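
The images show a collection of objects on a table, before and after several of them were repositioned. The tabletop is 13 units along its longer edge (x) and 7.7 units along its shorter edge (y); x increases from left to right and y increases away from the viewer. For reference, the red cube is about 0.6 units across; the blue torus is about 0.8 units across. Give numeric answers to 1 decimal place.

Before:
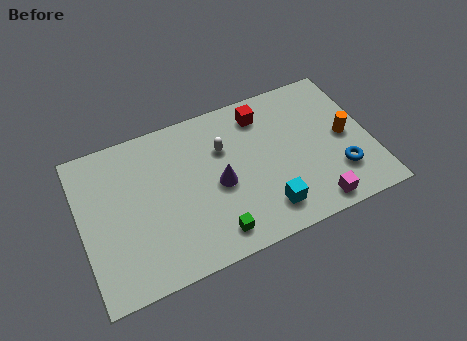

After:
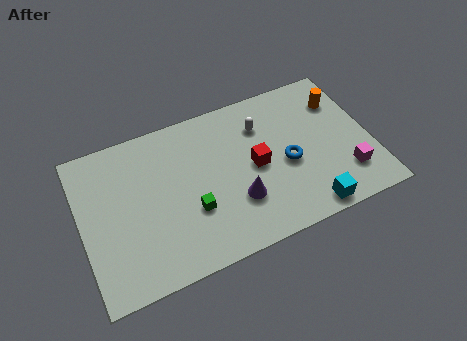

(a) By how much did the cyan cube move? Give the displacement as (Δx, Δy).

(1.8, -0.7)

The cyan cube was at about (8.0, 1.5) and moved to about (9.8, 0.8).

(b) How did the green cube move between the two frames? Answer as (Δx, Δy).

(-0.8, 1.5)

The green cube was at about (5.6, 1.2) and moved to about (4.8, 2.7).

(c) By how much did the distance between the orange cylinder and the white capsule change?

-2.0

They were about 5.6 units apart before and 3.6 after — 2.0 units closer together.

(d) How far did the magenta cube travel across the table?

1.9

From (10.1, 0.9) to (11.7, 1.9), the magenta cube covered √(1.6² + 1.0²) ≈ 1.9 units.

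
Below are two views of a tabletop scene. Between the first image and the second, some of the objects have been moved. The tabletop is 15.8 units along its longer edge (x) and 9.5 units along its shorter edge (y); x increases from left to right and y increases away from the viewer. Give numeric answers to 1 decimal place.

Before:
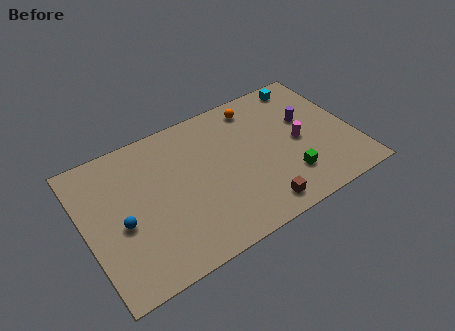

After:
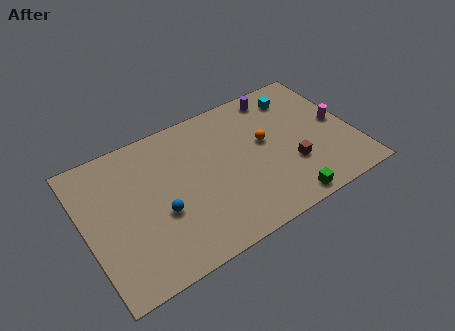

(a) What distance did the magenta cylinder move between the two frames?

2.4

The magenta cylinder was near (12.6, 4.5) before and (15.0, 4.8) after, so it travelled √(2.4² + 0.3²) ≈ 2.4 units.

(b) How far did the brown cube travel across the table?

2.9

The brown cube was near (9.6, 1.3) before and (11.9, 3.1) after, so it travelled √(2.3² + 1.8²) ≈ 2.9 units.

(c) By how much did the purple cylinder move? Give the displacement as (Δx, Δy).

(-1.4, 2.5)

The purple cylinder was at about (13.3, 5.8) and moved to about (11.9, 8.3).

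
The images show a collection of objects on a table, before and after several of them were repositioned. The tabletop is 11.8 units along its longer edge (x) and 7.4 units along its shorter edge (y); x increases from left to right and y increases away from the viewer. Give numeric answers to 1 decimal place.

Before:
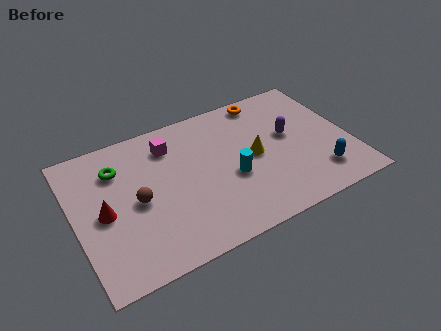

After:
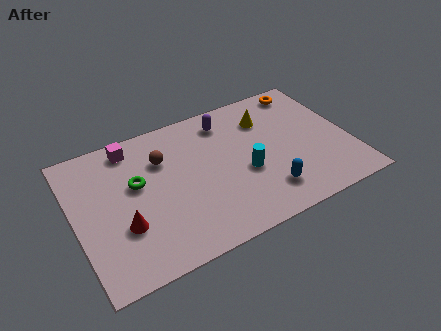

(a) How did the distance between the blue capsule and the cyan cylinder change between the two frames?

-2.3

They were about 3.9 units apart before and 1.6 after — 2.3 units closer together.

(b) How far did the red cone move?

1.2

The red cone was near (1.2, 3.5) before and (1.9, 2.5) after, so it travelled √(0.7² + 1.0²) ≈ 1.2 units.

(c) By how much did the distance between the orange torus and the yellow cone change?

-0.9

The distance was about 3.0 in the first image and 2.1 in the second, so they moved 0.9 units closer together.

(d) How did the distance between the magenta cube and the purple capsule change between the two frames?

-1.1

The distance was about 5.2 in the first image and 4.1 in the second, so they moved 1.1 units closer together.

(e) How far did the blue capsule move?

2.3

From (10.2, 1.6) to (7.9, 1.6), the blue capsule covered √(2.3² + 0.0²) ≈ 2.3 units.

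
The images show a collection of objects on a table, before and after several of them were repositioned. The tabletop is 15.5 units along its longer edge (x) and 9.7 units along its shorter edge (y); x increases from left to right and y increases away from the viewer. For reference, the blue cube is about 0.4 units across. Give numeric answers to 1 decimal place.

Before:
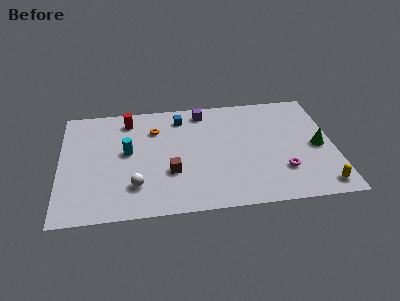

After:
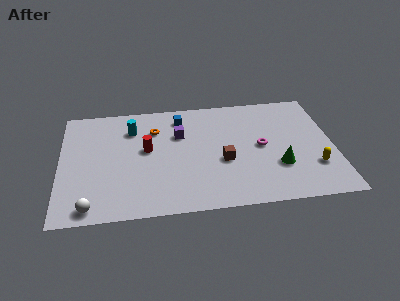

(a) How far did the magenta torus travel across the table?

2.5

The magenta torus moved from about (12.5, 2.7) to (11.4, 4.9), a distance of √(1.1² + 2.2²) ≈ 2.5.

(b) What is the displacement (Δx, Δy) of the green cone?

(-2.3, -1.4)

The green cone was at about (14.6, 4.5) and moved to about (12.3, 3.1).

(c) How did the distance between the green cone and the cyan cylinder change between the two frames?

-1.6

Before: roughly 10.8 units apart; after: 9.2. That's 1.6 units closer together.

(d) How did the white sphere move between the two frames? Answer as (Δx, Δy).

(-2.5, -1.4)

From the two frames, the white sphere sits at roughly (4.2, 2.4) before and (1.7, 1.0) after.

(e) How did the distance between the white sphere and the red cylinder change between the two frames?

-0.3

The distance was about 5.7 in the first image and 5.4 in the second, so they moved 0.3 units closer together.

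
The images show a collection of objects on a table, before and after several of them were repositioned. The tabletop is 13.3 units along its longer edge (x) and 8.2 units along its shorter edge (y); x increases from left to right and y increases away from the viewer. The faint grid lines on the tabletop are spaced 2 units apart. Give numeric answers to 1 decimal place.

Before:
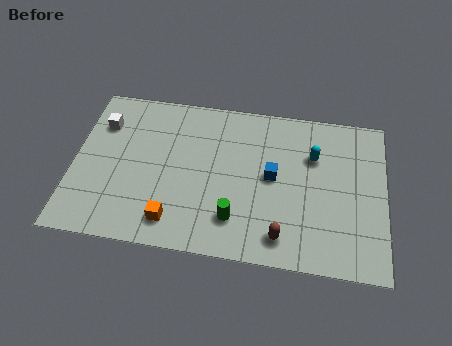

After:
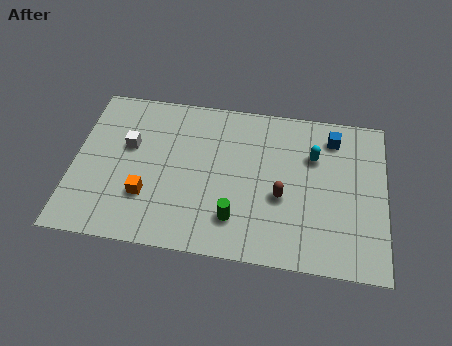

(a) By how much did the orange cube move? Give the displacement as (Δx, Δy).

(-1.2, 1.1)

From the two frames, the orange cube sits at roughly (4.4, 1.4) before and (3.2, 2.5) after.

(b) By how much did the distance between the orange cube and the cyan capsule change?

+0.5

Before: roughly 7.2 units apart; after: 7.7. That's 0.5 units further apart.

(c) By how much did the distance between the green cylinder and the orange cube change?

+1.2

Before: roughly 2.6 units apart; after: 3.8. That's 1.2 units further apart.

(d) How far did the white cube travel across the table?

1.6

The white cube moved from about (1.1, 6.0) to (2.3, 5.0), a distance of √(1.2² + 1.0²) ≈ 1.6.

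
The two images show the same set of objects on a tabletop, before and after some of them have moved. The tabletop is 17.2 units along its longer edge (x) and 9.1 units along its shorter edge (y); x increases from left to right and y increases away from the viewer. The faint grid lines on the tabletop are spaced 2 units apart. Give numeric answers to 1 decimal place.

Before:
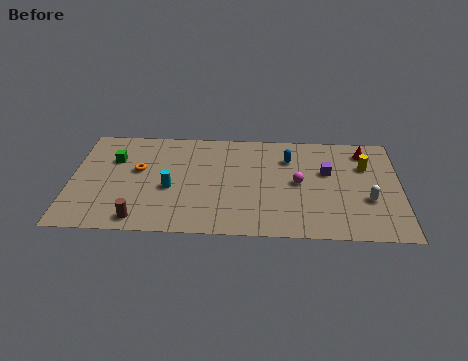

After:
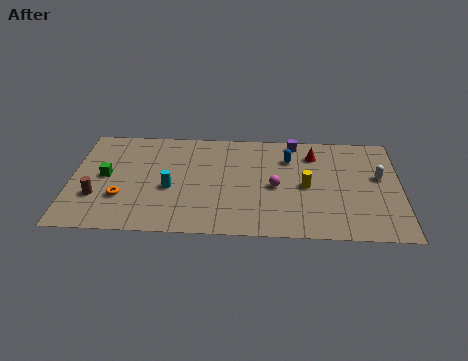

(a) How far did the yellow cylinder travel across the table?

3.6

From (15.4, 6.2) to (12.3, 4.3), the yellow cylinder covered √(3.1² + 1.9²) ≈ 3.6 units.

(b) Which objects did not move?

the blue capsule and the cyan cylinder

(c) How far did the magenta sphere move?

1.3

The magenta sphere was near (11.9, 4.6) before and (10.7, 4.2) after, so it travelled √(1.2² + 0.4²) ≈ 1.3 units.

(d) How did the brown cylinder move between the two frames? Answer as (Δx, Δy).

(-2.3, 1.8)

From the two frames, the brown cylinder sits at roughly (3.7, 1.1) before and (1.4, 2.9) after.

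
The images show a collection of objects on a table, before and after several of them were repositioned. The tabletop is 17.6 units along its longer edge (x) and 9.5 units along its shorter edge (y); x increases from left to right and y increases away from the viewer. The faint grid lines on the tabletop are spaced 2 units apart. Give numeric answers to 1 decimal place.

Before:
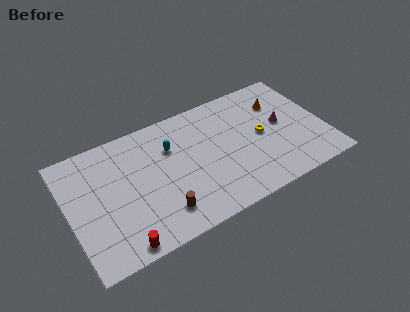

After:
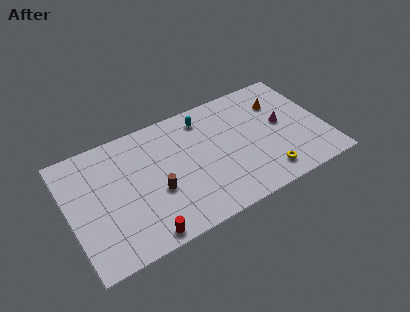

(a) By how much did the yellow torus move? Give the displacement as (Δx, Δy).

(-0.2, -3.2)

The yellow torus was at about (13.3, 4.8) and moved to about (13.1, 1.6).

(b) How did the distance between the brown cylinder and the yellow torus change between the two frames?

-0.3

The distance was about 7.9 in the first image and 7.6 in the second, so they moved 0.3 units closer together.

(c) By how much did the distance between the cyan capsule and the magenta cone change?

-1.9

Before: roughly 7.7 units apart; after: 5.8. That's 1.9 units closer together.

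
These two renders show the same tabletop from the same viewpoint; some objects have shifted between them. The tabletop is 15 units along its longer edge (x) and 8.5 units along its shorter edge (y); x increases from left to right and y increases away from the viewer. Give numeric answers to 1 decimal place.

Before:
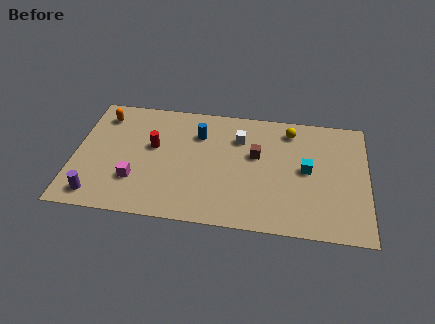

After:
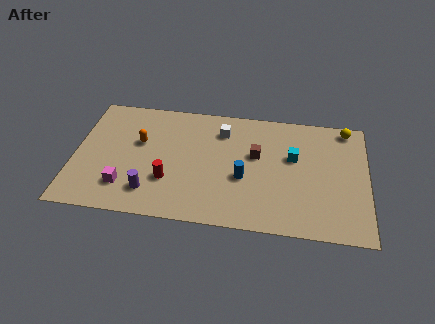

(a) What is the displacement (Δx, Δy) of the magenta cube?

(-0.5, -0.5)

The magenta cube was at about (3.2, 2.5) and moved to about (2.7, 2.0).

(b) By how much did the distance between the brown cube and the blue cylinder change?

-1.4

Before: roughly 3.2 units apart; after: 1.8. That's 1.4 units closer together.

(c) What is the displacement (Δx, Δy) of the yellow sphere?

(2.9, 0.5)

The yellow sphere started near (11.0, 7.1) and ended near (13.9, 7.6).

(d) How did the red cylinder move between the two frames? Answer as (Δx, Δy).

(0.9, -2.3)

From the two frames, the red cylinder sits at roughly (4.0, 5.0) before and (4.9, 2.7) after.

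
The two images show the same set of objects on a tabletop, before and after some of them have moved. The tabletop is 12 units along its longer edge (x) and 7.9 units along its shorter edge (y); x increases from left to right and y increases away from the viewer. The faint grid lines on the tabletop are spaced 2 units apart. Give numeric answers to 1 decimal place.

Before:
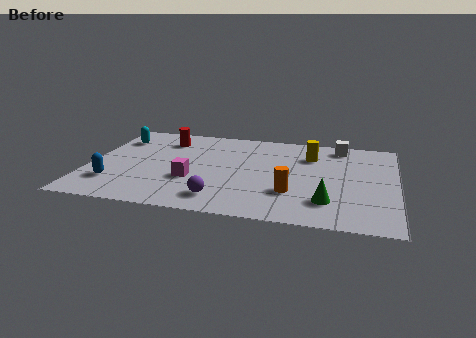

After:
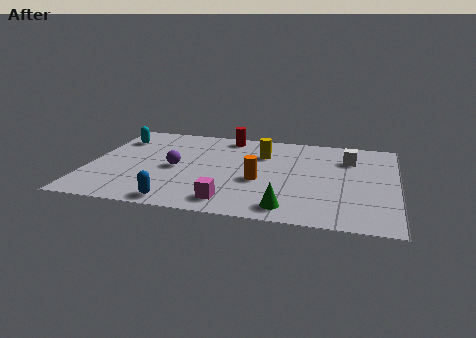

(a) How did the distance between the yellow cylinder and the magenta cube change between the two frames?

-0.9

Before: roughly 5.4 units apart; after: 4.5. That's 0.9 units closer together.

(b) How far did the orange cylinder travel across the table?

1.5

The orange cylinder was near (8.0, 2.4) before and (6.7, 3.2) after, so it travelled √(1.3² + 0.8²) ≈ 1.5 units.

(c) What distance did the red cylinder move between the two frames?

2.5

From (2.8, 6.2) to (5.2, 7.0), the red cylinder covered √(2.4² + 0.8²) ≈ 2.5 units.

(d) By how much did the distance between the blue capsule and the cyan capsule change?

+1.9

Before: roughly 4.0 units apart; after: 5.9. That's 1.9 units further apart.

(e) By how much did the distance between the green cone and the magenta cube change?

-3.2

Before: roughly 5.4 units apart; after: 2.2. That's 3.2 units closer together.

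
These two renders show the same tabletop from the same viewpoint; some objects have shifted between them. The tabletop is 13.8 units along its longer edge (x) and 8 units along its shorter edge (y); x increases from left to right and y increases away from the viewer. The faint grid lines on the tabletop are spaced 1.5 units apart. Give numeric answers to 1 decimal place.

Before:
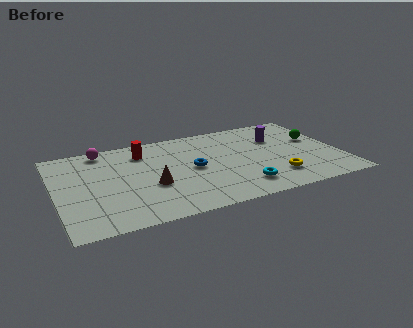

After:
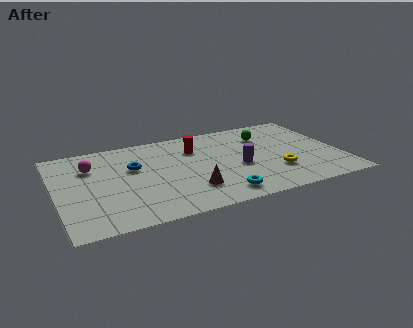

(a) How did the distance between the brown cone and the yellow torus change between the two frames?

-1.8

Before: roughly 6.0 units apart; after: 4.2. That's 1.8 units closer together.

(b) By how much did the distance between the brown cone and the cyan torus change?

-2.9

The distance was about 4.5 in the first image and 1.6 in the second, so they moved 2.9 units closer together.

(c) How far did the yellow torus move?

0.5

The yellow torus moved from about (10.4, 1.9) to (10.5, 2.4), a distance of √(0.1² + 0.5²) ≈ 0.5.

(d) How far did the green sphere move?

2.6

From (12.8, 4.8) to (10.4, 5.9), the green sphere covered √(2.4² + 1.1²) ≈ 2.6 units.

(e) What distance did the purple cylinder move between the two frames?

3.0

The purple cylinder was near (11.0, 5.5) before and (8.8, 3.4) after, so it travelled √(2.2² + 2.1²) ≈ 3.0 units.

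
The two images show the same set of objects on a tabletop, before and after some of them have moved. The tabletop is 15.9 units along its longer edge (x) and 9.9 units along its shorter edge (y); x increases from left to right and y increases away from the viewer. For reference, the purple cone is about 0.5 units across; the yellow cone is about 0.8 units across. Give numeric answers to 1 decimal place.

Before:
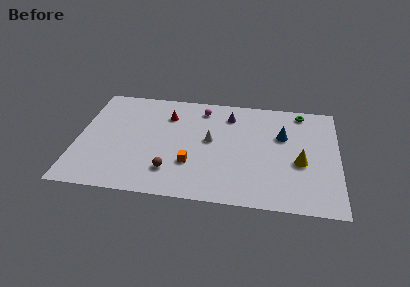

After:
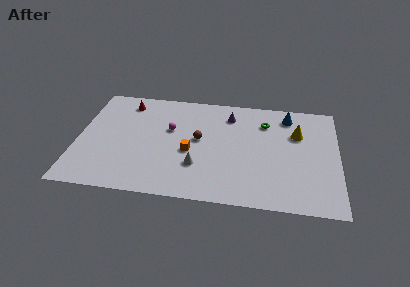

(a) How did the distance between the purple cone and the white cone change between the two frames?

+2.5

Before: roughly 2.7 units apart; after: 5.2. That's 2.5 units further apart.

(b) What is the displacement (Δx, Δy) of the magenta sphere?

(-1.9, -2.2)

The magenta sphere started near (7.5, 8.3) and ended near (5.6, 6.1).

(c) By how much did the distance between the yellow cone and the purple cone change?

-1.4

They were about 5.8 units apart before and 4.4 after — 1.4 units closer together.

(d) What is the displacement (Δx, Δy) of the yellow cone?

(-0.2, 2.6)

The yellow cone was at about (13.6, 4.1) and moved to about (13.4, 6.7).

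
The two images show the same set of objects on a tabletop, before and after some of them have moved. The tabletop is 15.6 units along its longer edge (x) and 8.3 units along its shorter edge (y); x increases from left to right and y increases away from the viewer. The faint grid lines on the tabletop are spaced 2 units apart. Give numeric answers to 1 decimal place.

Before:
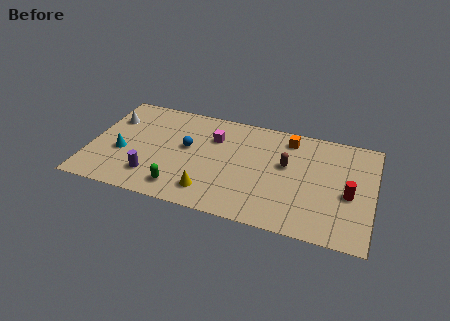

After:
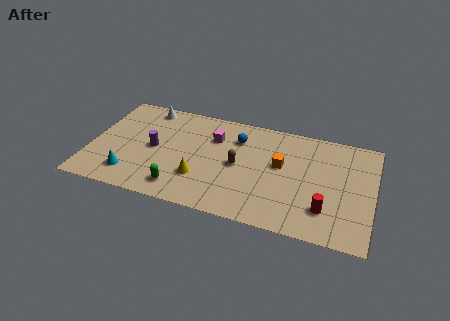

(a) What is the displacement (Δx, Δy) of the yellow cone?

(-0.6, 0.9)

The yellow cone was at about (6.8, 1.6) and moved to about (6.2, 2.5).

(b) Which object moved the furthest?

the blue sphere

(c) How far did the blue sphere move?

3.1

The blue sphere moved from about (5.3, 4.7) to (8.0, 6.2), a distance of √(2.7² + 1.5²) ≈ 3.1.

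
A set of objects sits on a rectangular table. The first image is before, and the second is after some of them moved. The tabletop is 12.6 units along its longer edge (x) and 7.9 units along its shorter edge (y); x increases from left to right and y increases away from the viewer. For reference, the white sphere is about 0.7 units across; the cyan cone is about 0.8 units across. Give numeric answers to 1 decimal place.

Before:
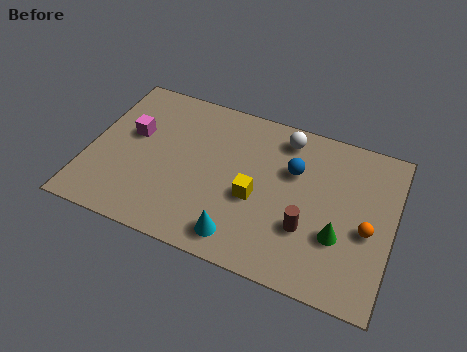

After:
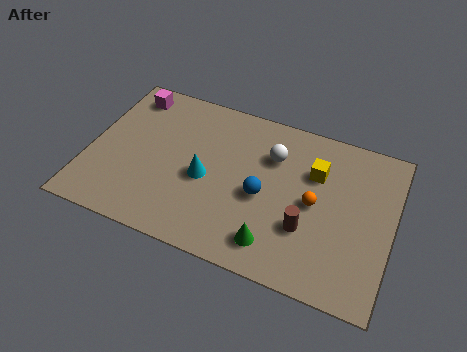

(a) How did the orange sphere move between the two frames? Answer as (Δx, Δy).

(-2.2, 0.5)

From the two frames, the orange sphere sits at roughly (11.6, 3.4) before and (9.4, 3.9) after.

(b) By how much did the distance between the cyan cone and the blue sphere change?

-2.0

The distance was about 4.4 in the first image and 2.4 in the second, so they moved 2.0 units closer together.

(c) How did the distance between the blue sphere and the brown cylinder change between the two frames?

-0.6

They were about 2.7 units apart before and 2.1 after — 0.6 units closer together.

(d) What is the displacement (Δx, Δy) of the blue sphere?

(-1.1, -1.7)

From the two frames, the blue sphere sits at roughly (8.4, 5.2) before and (7.3, 3.5) after.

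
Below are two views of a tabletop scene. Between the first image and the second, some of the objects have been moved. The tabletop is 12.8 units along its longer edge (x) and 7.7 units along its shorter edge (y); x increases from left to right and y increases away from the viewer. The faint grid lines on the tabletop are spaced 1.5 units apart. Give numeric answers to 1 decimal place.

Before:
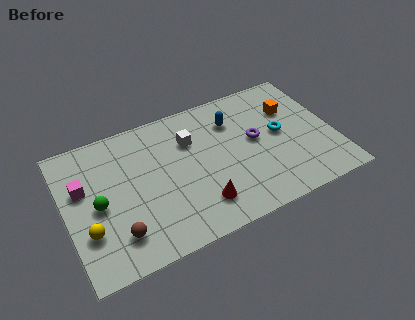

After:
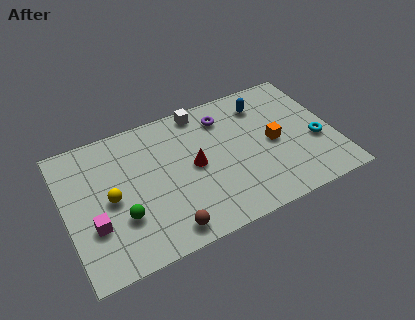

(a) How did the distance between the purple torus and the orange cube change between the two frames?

+1.0

The distance was about 2.2 in the first image and 3.2 in the second, so they moved 1.0 units further apart.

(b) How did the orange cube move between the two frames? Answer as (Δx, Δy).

(-1.1, -1.6)

The orange cube started near (11.0, 5.3) and ended near (9.9, 3.7).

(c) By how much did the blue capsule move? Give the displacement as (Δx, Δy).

(1.5, 0.4)

The blue capsule was at about (8.2, 5.7) and moved to about (9.7, 6.1).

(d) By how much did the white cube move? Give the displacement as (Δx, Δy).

(0.7, 1.5)

The white cube started near (6.1, 5.4) and ended near (6.8, 6.9).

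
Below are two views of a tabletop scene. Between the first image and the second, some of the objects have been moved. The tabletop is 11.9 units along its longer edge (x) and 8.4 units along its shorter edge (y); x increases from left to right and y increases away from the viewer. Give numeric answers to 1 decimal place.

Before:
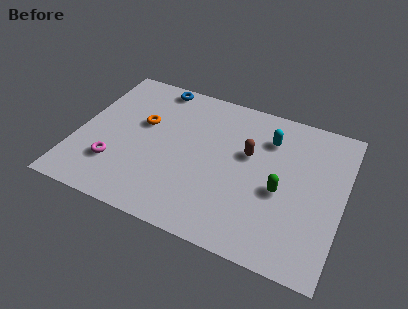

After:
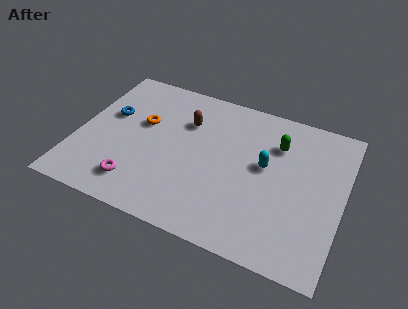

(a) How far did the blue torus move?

3.1

From (3.1, 7.6) to (1.3, 5.1), the blue torus covered √(1.8² + 2.5²) ≈ 3.1 units.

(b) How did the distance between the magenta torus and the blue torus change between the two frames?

-1.5

They were about 5.4 units apart before and 3.9 after — 1.5 units closer together.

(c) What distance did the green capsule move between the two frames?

2.5

The green capsule was near (9.2, 3.6) before and (8.8, 6.1) after, so it travelled √(0.4² + 2.5²) ≈ 2.5 units.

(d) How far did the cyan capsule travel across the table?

1.6

The cyan capsule moved from about (8.4, 6.3) to (8.4, 4.7), a distance of √(0.0² + 1.6²) ≈ 1.6.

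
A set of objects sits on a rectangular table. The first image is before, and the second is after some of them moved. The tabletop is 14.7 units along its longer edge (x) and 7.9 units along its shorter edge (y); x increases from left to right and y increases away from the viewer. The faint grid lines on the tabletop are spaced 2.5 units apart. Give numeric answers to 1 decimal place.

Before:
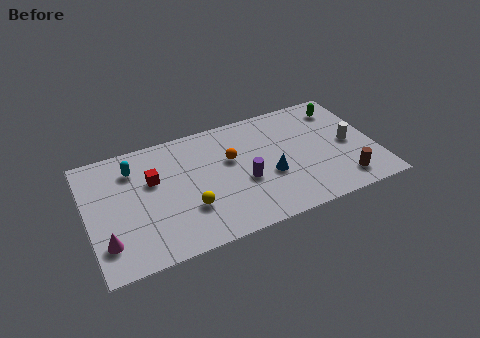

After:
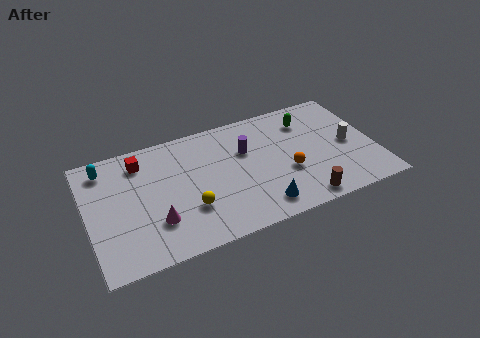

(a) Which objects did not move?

the white cylinder and the yellow sphere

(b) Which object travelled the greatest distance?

the orange sphere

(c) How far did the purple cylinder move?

2.0

The purple cylinder moved from about (7.9, 3.2) to (8.2, 5.2), a distance of √(0.3² + 2.0²) ≈ 2.0.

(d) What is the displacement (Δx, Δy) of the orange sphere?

(2.7, -1.9)

The orange sphere was at about (7.4, 4.9) and moved to about (10.1, 3.0).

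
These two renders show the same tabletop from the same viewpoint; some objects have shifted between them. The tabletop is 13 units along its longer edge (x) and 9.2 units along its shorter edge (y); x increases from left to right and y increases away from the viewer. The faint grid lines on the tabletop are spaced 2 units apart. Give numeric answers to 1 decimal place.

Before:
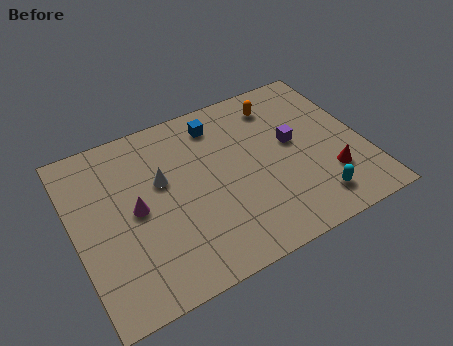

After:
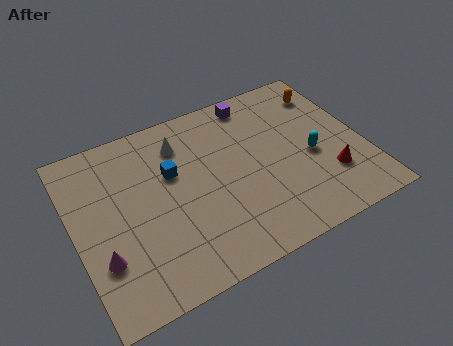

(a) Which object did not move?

the red cone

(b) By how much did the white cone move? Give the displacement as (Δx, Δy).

(1.1, 1.6)

The white cone started near (4.0, 5.6) and ended near (5.1, 7.2).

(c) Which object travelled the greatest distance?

the purple cube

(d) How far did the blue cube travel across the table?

2.9

The blue cube was near (6.8, 7.6) before and (4.5, 5.8) after, so it travelled √(2.3² + 1.8²) ≈ 2.9 units.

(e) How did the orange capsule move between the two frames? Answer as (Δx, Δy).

(2.3, -0.2)

The orange capsule started near (9.6, 7.5) and ended near (11.9, 7.3).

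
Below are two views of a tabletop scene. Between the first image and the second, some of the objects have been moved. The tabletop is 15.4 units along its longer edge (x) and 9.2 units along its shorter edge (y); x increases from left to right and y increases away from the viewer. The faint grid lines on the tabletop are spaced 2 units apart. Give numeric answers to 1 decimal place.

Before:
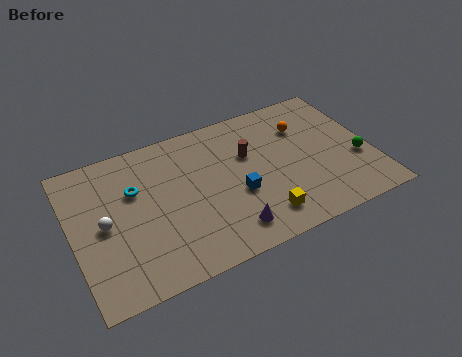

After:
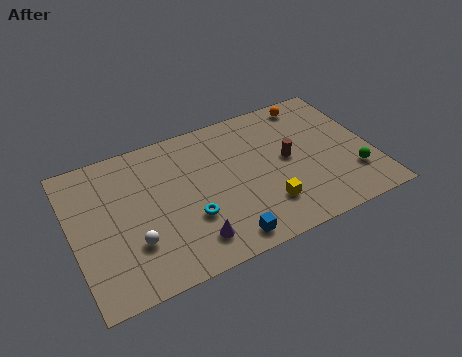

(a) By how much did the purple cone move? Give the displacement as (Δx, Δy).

(-1.9, 0.1)

From the two frames, the purple cone sits at roughly (7.6, 1.6) before and (5.7, 1.7) after.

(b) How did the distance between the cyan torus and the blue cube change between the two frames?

-3.0

They were about 5.5 units apart before and 2.5 after — 3.0 units closer together.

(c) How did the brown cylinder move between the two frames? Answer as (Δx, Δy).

(1.9, -1.1)

The brown cylinder was at about (9.2, 5.9) and moved to about (11.1, 4.8).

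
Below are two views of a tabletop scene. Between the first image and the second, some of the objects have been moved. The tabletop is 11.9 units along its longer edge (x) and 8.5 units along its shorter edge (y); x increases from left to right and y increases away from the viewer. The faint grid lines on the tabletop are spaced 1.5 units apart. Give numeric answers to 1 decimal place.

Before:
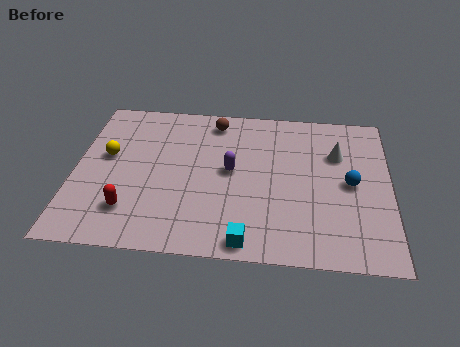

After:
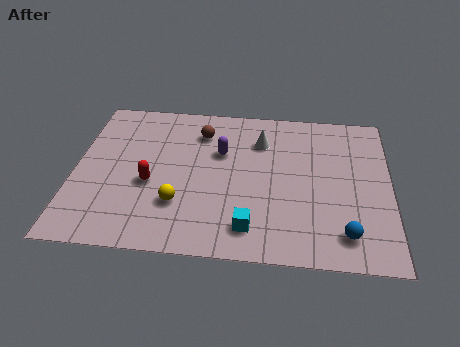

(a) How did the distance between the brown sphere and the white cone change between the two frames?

-2.6

Before: roughly 4.9 units apart; after: 2.3. That's 2.6 units closer together.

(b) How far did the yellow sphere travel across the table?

3.7

From (1.2, 4.9) to (4.0, 2.5), the yellow sphere covered √(2.8² + 2.4²) ≈ 3.7 units.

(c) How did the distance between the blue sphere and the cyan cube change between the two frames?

-1.6

Before: roughly 5.1 units apart; after: 3.5. That's 1.6 units closer together.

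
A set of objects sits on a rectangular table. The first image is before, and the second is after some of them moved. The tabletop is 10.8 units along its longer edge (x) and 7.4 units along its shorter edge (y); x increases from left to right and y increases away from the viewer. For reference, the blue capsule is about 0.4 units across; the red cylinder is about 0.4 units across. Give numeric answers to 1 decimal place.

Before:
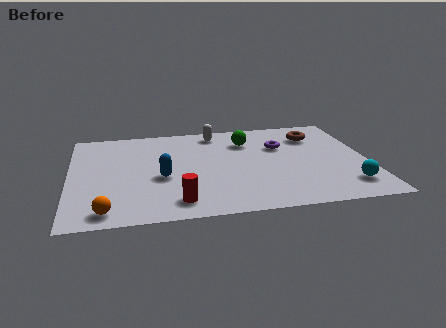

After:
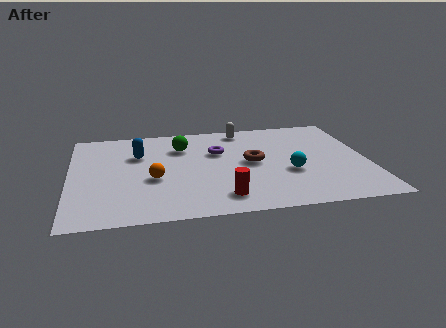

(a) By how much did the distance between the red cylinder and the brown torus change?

-4.0

The distance was about 6.8 in the first image and 2.8 in the second, so they moved 4.0 units closer together.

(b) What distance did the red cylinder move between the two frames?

1.6

From (3.8, 1.2) to (5.4, 1.3), the red cylinder covered √(1.6² + 0.1²) ≈ 1.6 units.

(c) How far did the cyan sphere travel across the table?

2.4

The cyan sphere moved from about (9.9, 1.5) to (7.9, 2.8), a distance of √(2.0² + 1.3²) ≈ 2.4.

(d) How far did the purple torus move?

2.3

The purple torus moved from about (7.7, 4.9) to (5.4, 4.8), a distance of √(2.3² + 0.1²) ≈ 2.3.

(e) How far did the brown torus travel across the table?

3.0

The brown torus moved from about (9.0, 5.6) to (6.6, 3.8), a distance of √(2.4² + 1.8²) ≈ 3.0.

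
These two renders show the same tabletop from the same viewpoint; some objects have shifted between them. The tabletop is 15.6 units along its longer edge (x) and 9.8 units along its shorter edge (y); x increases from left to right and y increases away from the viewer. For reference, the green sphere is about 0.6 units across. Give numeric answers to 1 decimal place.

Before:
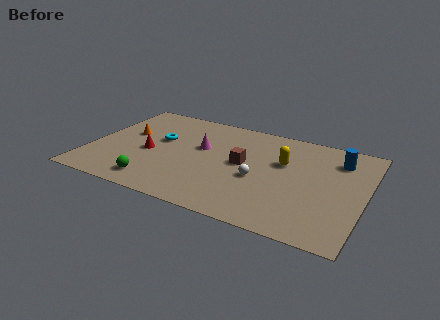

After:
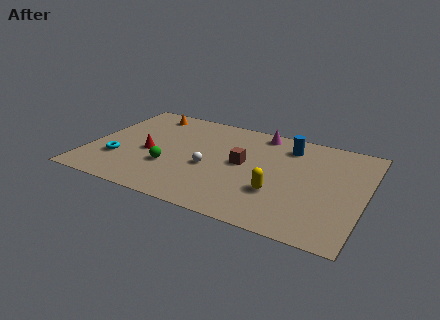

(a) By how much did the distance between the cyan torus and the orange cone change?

+3.6

The distance was about 1.9 in the first image and 5.5 in the second, so they moved 3.6 units further apart.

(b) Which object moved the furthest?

the magenta cone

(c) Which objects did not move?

the brown cube and the red cone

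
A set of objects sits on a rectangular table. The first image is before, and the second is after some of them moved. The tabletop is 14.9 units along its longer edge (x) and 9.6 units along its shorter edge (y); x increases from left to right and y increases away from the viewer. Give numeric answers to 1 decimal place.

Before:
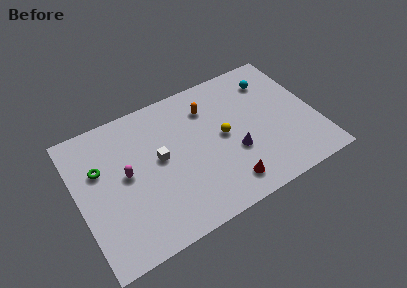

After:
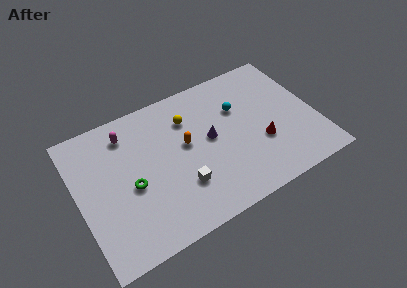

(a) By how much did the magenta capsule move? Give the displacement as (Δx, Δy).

(0.4, 2.7)

The magenta capsule was at about (3.0, 5.1) and moved to about (3.4, 7.8).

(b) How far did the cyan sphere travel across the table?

2.5

The cyan sphere moved from about (12.6, 7.5) to (10.3, 6.4), a distance of √(2.3² + 1.1²) ≈ 2.5.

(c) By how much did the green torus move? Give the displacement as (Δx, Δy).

(1.7, -2.0)

The green torus started near (1.5, 6.2) and ended near (3.2, 4.2).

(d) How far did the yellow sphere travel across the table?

2.9

The yellow sphere was near (9.1, 4.9) before and (7.2, 7.1) after, so it travelled √(1.9² + 2.2²) ≈ 2.9 units.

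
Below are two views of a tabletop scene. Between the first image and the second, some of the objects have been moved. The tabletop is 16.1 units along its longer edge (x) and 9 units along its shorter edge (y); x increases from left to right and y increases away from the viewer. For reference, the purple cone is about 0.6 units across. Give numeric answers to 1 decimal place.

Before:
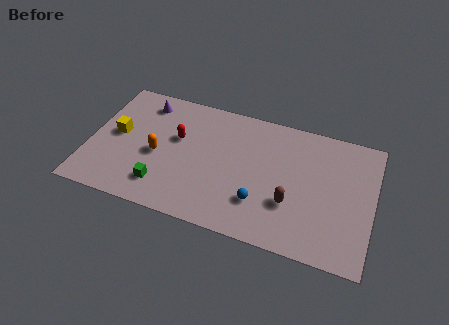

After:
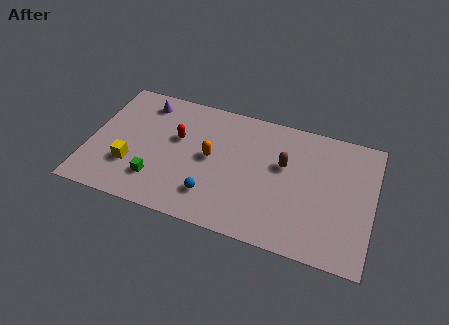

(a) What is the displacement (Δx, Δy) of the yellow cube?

(1.0, -2.0)

The yellow cube started near (1.5, 4.8) and ended near (2.5, 2.8).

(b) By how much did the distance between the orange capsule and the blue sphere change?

-3.6

They were about 6.2 units apart before and 2.6 after — 3.6 units closer together.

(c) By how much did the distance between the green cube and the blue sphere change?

-2.3

The distance was about 5.5 in the first image and 3.2 in the second, so they moved 2.3 units closer together.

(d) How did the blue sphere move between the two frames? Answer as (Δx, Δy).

(-2.7, -0.4)

The blue sphere started near (9.9, 2.5) and ended near (7.2, 2.1).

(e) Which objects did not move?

the purple cone and the red capsule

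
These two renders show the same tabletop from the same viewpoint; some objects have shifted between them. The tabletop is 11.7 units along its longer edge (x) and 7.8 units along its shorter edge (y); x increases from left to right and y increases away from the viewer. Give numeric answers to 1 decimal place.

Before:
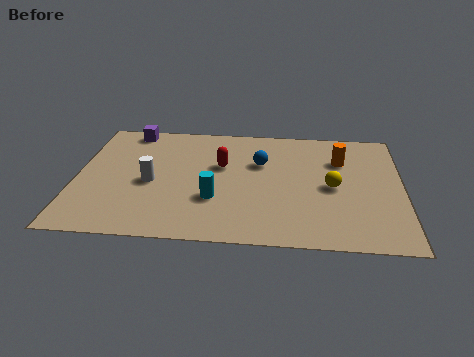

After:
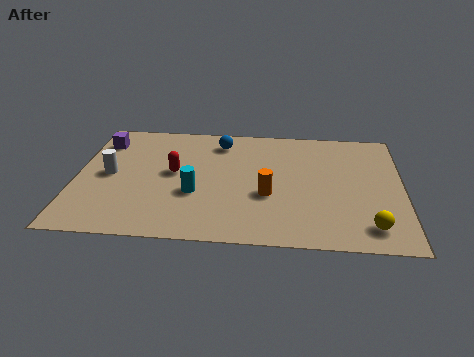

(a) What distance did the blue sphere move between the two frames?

2.0

The blue sphere was near (6.6, 5.1) before and (5.1, 6.4) after, so it travelled √(1.5² + 1.3²) ≈ 2.0 units.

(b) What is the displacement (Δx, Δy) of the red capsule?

(-1.7, -0.6)

The red capsule was at about (5.2, 4.8) and moved to about (3.5, 4.2).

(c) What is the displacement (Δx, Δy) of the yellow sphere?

(1.3, -2.4)

The yellow sphere was at about (9.2, 3.7) and moved to about (10.5, 1.3).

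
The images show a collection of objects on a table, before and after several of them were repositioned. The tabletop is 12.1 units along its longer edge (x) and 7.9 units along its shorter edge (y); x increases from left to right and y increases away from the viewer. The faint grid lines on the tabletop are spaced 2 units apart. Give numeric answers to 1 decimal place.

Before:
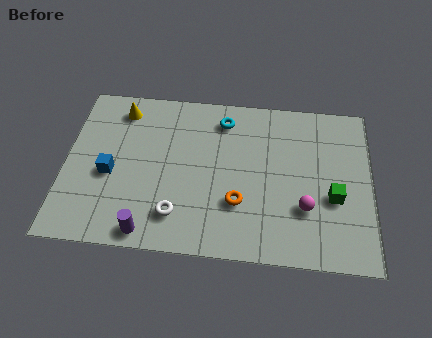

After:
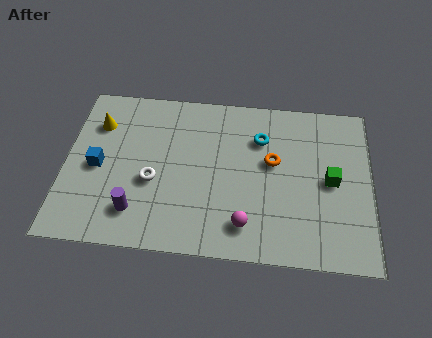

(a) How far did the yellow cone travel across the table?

1.2

From (2.1, 6.6) to (1.2, 5.8), the yellow cone covered √(0.9² + 0.8²) ≈ 1.2 units.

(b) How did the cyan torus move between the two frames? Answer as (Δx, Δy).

(1.5, -0.8)

The cyan torus started near (6.2, 6.5) and ended near (7.7, 5.7).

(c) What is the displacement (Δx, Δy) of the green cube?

(-0.1, 0.8)

From the two frames, the green cube sits at roughly (10.6, 3.1) before and (10.5, 3.9) after.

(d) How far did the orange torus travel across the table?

2.5

The orange torus was near (6.9, 2.5) before and (8.2, 4.6) after, so it travelled √(1.3² + 2.1²) ≈ 2.5 units.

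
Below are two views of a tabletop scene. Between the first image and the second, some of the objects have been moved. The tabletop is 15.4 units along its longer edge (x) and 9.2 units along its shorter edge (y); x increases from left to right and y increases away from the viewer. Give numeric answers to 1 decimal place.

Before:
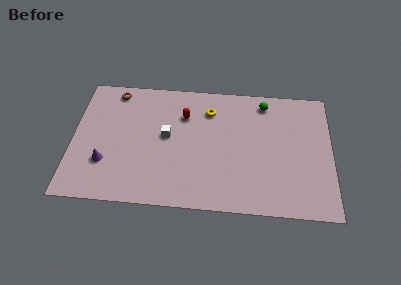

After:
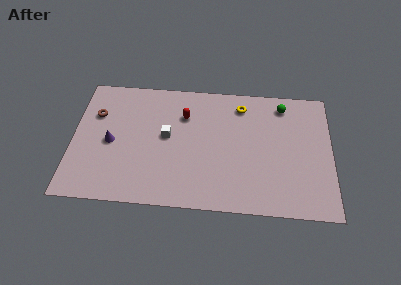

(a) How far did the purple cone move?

1.5

The purple cone was near (2.0, 2.8) before and (2.3, 4.3) after, so it travelled √(0.3² + 1.5²) ≈ 1.5 units.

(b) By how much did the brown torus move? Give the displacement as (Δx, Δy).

(-1.1, -1.8)

The brown torus was at about (2.4, 8.1) and moved to about (1.3, 6.3).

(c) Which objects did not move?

the white cube and the red capsule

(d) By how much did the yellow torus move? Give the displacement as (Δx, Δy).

(1.9, 0.5)

The yellow torus started near (8.1, 7.1) and ended near (10.0, 7.6).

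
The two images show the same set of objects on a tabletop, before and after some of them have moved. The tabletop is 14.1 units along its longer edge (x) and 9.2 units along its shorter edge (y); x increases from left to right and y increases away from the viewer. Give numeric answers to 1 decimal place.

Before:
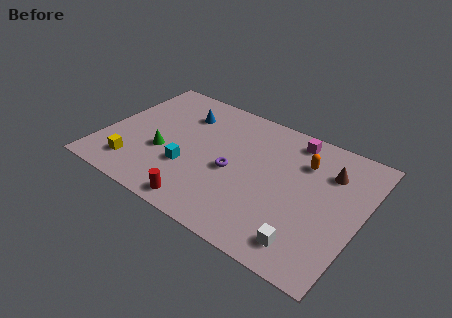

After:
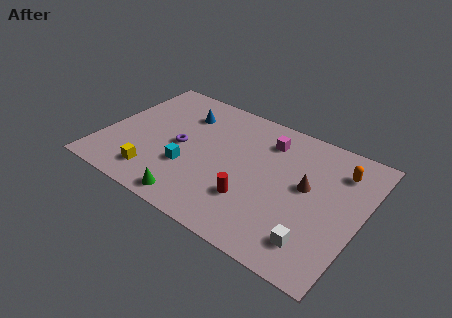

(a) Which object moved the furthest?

the green cone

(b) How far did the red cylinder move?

2.9

The red cylinder was near (6.1, 1.0) before and (8.5, 2.7) after, so it travelled √(2.4² + 1.7²) ≈ 2.9 units.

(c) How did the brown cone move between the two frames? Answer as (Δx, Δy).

(-1.0, -1.6)

The brown cone started near (12.1, 6.7) and ended near (11.1, 5.1).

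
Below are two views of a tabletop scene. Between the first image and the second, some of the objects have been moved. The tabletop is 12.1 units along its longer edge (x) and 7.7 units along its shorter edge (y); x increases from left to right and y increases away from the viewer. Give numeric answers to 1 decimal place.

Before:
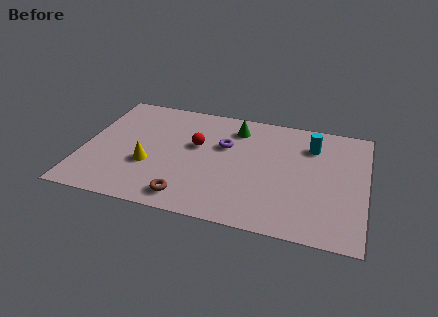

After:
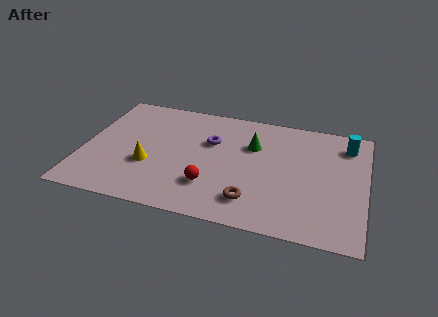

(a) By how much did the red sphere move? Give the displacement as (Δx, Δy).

(0.8, -2.5)

The red sphere was at about (4.8, 4.6) and moved to about (5.6, 2.1).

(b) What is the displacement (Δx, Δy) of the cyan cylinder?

(1.5, 0.4)

From the two frames, the cyan cylinder sits at roughly (9.7, 5.8) before and (11.2, 6.2) after.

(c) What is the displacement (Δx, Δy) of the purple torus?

(-0.6, 0.1)

The purple torus was at about (6.0, 4.9) and moved to about (5.4, 5.0).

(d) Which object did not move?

the yellow cone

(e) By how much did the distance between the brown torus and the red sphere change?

-1.6

Before: roughly 3.5 units apart; after: 1.9. That's 1.6 units closer together.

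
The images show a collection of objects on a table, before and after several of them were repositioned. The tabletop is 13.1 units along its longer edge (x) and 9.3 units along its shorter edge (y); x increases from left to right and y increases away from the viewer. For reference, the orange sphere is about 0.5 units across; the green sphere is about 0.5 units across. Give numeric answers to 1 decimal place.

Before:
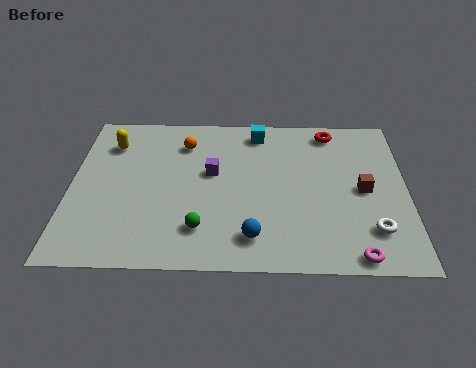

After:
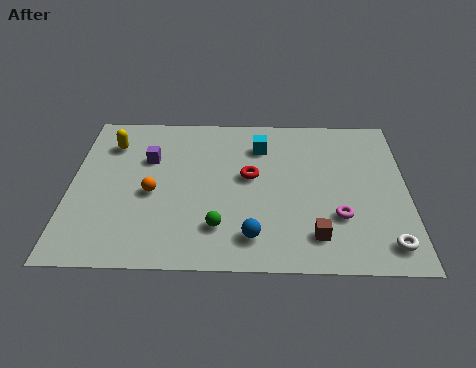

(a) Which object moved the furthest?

the red torus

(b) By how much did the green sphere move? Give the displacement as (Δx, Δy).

(0.7, 0.1)

The green sphere was at about (5.1, 2.1) and moved to about (5.8, 2.2).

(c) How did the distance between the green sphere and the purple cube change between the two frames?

+1.6

Before: roughly 3.3 units apart; after: 4.9. That's 1.6 units further apart.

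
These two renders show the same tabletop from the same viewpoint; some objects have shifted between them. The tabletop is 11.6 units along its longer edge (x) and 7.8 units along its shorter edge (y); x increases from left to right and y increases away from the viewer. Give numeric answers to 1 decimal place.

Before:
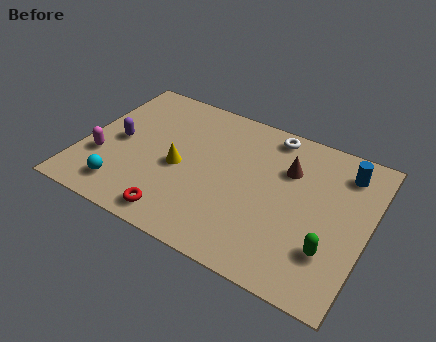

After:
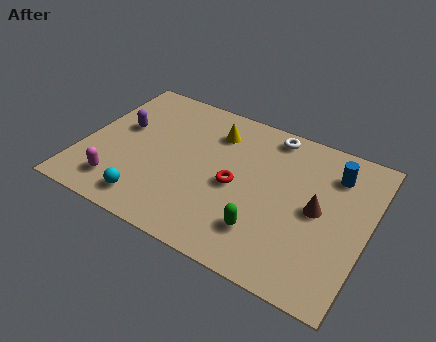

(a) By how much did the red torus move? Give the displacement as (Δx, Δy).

(2.0, 2.6)

The red torus was at about (4.3, 1.0) and moved to about (6.3, 3.6).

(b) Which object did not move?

the white torus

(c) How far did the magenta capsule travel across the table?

1.4

From (0.9, 2.6) to (1.8, 1.5), the magenta capsule covered √(0.9² + 1.1²) ≈ 1.4 units.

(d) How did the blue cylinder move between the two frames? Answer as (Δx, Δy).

(-0.4, -0.3)

The blue cylinder was at about (10.4, 6.3) and moved to about (10.0, 6.0).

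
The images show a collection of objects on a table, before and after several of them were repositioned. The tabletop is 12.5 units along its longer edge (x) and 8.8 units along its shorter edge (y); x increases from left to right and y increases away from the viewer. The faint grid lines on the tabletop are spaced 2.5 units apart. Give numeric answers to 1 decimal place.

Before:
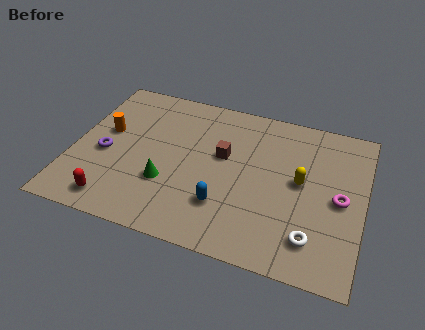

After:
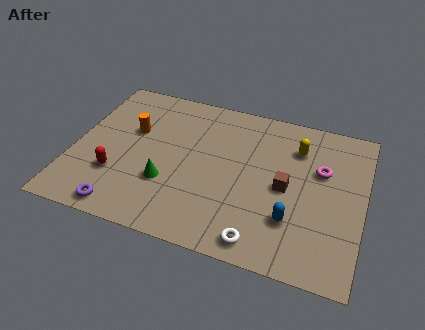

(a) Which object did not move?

the green cone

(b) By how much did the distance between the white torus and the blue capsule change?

-1.9

Before: roughly 3.8 units apart; after: 1.9. That's 1.9 units closer together.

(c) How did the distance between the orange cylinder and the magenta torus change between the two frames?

-2.0

Before: roughly 10.2 units apart; after: 8.2. That's 2.0 units closer together.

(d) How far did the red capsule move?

1.5

The red capsule was near (2.1, 1.2) before and (2.0, 2.7) after, so it travelled √(0.1² + 1.5²) ≈ 1.5 units.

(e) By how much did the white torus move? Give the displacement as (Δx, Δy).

(-2.1, -0.8)

The white torus started near (10.5, 1.8) and ended near (8.4, 1.0).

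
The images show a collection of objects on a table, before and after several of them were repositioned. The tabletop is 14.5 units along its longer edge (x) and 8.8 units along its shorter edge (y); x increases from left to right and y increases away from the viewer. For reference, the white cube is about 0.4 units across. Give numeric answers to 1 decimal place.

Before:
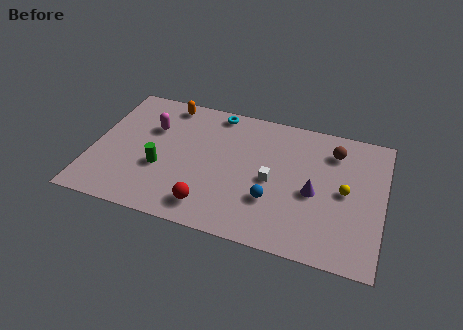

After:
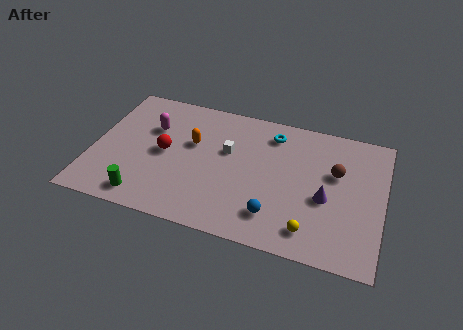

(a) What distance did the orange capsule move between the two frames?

2.8

The orange capsule moved from about (3.4, 7.8) to (4.9, 5.4), a distance of √(1.5² + 2.4²) ≈ 2.8.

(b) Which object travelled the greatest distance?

the red sphere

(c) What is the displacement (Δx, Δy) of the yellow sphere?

(-1.5, -2.9)

The yellow sphere was at about (12.6, 4.4) and moved to about (11.1, 1.5).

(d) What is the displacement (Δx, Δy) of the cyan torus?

(2.9, -0.7)

The cyan torus was at about (5.9, 7.9) and moved to about (8.8, 7.2).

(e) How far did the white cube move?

2.6

The white cube moved from about (9.0, 4.1) to (6.7, 5.4), a distance of √(2.3² + 1.3²) ≈ 2.6.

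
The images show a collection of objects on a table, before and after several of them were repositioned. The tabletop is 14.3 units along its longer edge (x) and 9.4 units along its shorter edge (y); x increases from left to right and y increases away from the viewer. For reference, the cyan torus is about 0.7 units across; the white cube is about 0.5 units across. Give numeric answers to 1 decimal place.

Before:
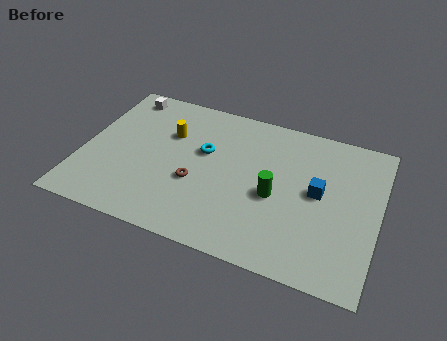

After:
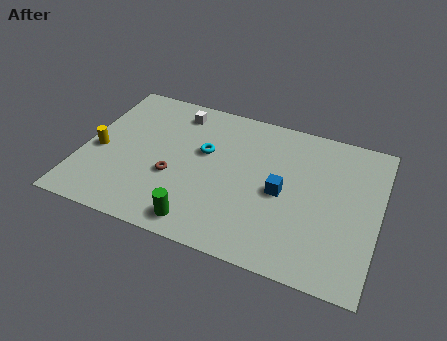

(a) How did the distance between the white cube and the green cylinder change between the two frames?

-1.9

The distance was about 8.9 in the first image and 7.0 in the second, so they moved 1.9 units closer together.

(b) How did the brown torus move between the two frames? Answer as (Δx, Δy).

(-1.1, 0.0)

From the two frames, the brown torus sits at roughly (5.6, 3.6) before and (4.5, 3.6) after.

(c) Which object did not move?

the cyan torus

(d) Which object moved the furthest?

the green cylinder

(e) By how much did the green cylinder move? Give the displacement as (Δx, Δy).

(-3.3, -2.9)

The green cylinder started near (9.4, 4.1) and ended near (6.1, 1.2).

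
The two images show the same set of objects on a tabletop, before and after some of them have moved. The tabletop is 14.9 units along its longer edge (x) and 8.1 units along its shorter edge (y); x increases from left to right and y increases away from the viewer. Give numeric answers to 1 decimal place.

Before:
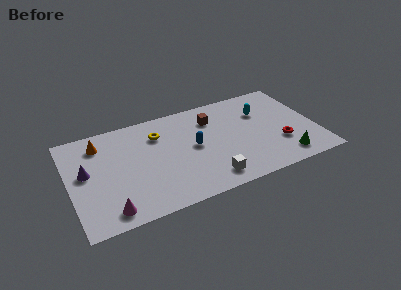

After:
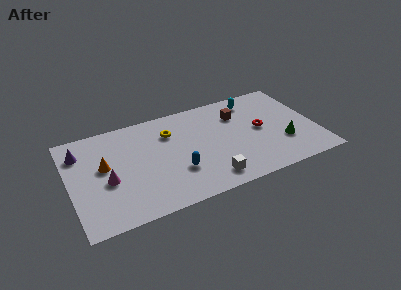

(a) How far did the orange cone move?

1.9

From (2.0, 6.5) to (2.1, 4.6), the orange cone covered √(0.1² + 1.9²) ≈ 1.9 units.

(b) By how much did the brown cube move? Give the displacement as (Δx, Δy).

(1.6, -0.2)

From the two frames, the brown cube sits at roughly (8.8, 6.1) before and (10.4, 5.9) after.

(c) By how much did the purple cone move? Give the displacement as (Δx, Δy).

(-0.2, 1.7)

The purple cone started near (1.0, 4.5) and ended near (0.8, 6.2).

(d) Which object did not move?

the white cube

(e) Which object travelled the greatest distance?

the magenta cone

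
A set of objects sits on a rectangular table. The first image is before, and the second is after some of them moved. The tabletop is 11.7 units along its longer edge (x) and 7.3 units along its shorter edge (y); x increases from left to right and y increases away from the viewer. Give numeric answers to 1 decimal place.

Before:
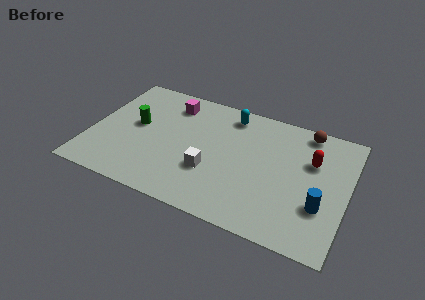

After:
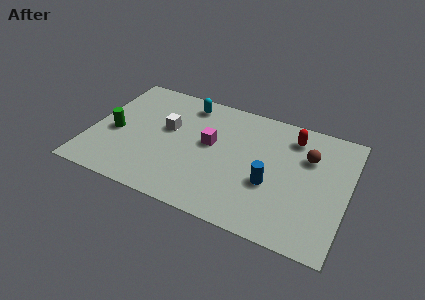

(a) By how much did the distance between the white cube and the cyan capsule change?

-1.7

They were about 3.7 units apart before and 2.0 after — 1.7 units closer together.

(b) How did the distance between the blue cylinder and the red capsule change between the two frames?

+0.7

The distance was about 2.5 in the first image and 3.2 in the second, so they moved 0.7 units further apart.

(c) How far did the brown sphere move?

1.5

From (9.6, 6.5) to (9.8, 5.0), the brown sphere covered √(0.2² + 1.5²) ≈ 1.5 units.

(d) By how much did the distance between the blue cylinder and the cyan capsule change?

-0.5

They were about 5.9 units apart before and 5.4 after — 0.5 units closer together.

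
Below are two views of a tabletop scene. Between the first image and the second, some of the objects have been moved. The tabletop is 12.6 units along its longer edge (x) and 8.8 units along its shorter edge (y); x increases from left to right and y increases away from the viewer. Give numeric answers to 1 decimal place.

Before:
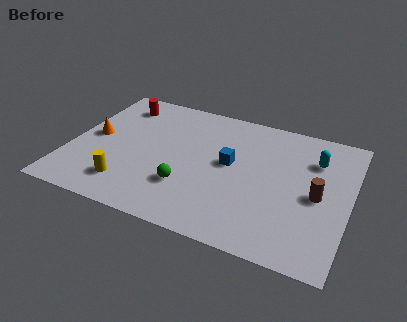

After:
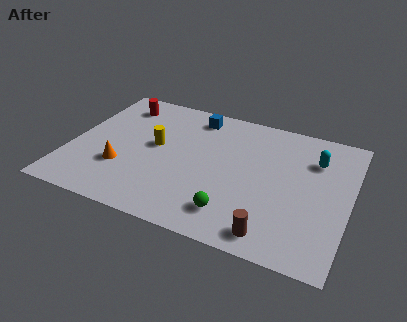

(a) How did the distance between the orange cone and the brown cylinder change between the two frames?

-3.0

They were about 10.2 units apart before and 7.2 after — 3.0 units closer together.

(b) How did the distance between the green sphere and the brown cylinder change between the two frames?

-4.0

They were about 5.9 units apart before and 1.9 after — 4.0 units closer together.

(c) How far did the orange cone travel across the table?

2.3

From (1.0, 4.5) to (2.5, 2.8), the orange cone covered √(1.5² + 1.7²) ≈ 2.3 units.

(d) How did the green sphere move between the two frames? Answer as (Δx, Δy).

(2.2, -0.9)

The green sphere was at about (5.5, 2.6) and moved to about (7.7, 1.7).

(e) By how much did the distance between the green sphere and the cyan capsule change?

-0.9

They were about 6.6 units apart before and 5.7 after — 0.9 units closer together.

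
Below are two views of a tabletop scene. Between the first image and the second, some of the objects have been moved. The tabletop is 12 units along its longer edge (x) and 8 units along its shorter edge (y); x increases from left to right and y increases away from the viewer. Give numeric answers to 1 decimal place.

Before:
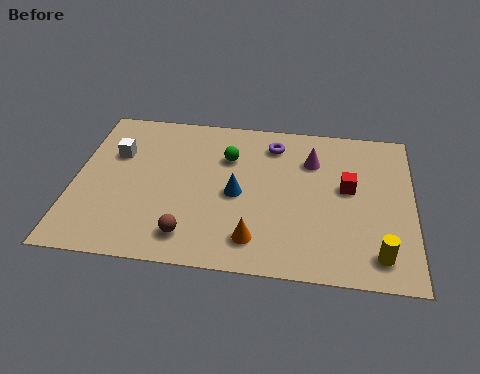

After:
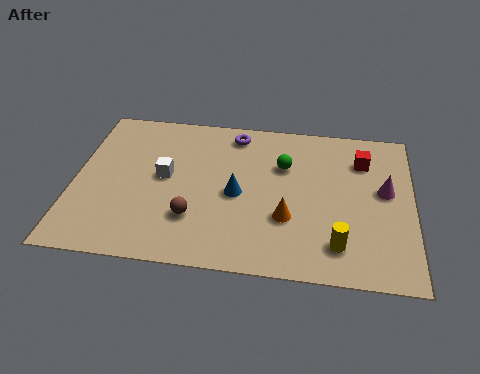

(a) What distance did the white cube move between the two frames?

2.1

The white cube moved from about (1.4, 5.3) to (3.2, 4.3), a distance of √(1.8² + 1.0²) ≈ 2.1.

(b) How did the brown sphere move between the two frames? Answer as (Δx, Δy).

(0.1, 0.9)

The brown sphere was at about (4.2, 1.4) and moved to about (4.3, 2.3).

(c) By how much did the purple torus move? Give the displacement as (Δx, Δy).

(-1.4, 0.4)

The purple torus started near (7.0, 6.5) and ended near (5.6, 6.9).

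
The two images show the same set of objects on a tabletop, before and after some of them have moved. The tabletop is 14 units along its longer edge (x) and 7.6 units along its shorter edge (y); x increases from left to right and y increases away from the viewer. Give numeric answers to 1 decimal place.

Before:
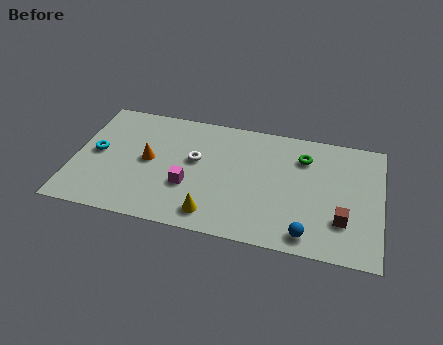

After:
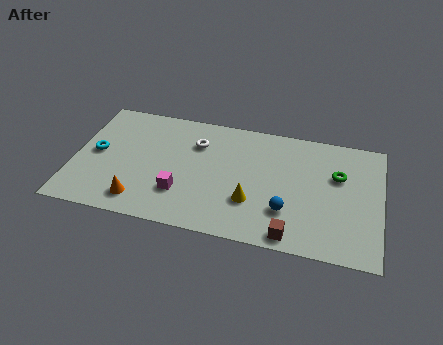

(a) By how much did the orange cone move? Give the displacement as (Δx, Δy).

(-0.2, -2.6)

The orange cone started near (3.4, 3.9) and ended near (3.2, 1.3).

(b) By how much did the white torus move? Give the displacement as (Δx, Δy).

(0.0, 1.1)

The white torus was at about (5.5, 4.4) and moved to about (5.5, 5.5).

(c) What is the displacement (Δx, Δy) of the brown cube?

(-2.2, -1.4)

From the two frames, the brown cube sits at roughly (12.3, 2.2) before and (10.1, 0.8) after.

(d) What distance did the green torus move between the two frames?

1.8

The green torus moved from about (10.4, 5.7) to (12.0, 4.9), a distance of √(1.6² + 0.8²) ≈ 1.8.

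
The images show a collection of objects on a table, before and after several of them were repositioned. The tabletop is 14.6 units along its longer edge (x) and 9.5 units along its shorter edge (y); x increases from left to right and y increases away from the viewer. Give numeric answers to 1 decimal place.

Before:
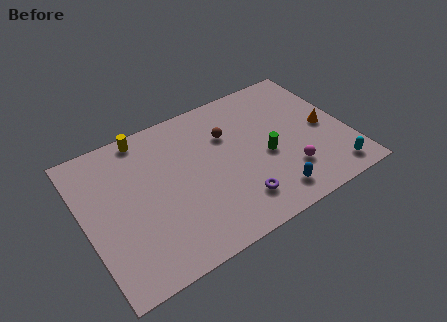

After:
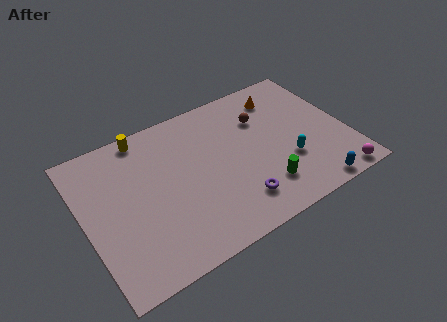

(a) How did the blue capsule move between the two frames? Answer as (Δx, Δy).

(2.2, -0.7)

From the two frames, the blue capsule sits at roughly (9.8, 1.5) before and (12.0, 0.8) after.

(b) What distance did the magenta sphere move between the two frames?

2.9

From (11.0, 2.5) to (13.4, 0.8), the magenta sphere covered √(2.4² + 1.7²) ≈ 2.9 units.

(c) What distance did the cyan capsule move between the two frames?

2.9

The cyan capsule was near (13.3, 1.3) before and (11.1, 3.2) after, so it travelled √(2.2² + 1.9²) ≈ 2.9 units.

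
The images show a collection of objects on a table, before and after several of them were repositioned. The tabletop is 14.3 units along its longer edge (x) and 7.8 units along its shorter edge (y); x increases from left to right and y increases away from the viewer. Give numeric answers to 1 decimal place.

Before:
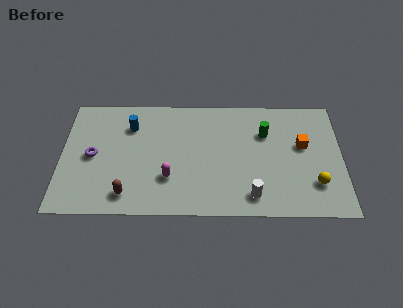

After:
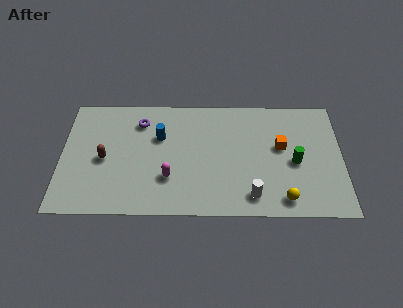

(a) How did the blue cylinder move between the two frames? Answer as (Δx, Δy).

(1.5, -0.7)

From the two frames, the blue cylinder sits at roughly (3.5, 5.8) before and (5.0, 5.1) after.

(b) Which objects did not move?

the white cylinder and the magenta capsule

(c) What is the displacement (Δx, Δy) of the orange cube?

(-1.1, -0.1)

From the two frames, the orange cube sits at roughly (12.3, 4.6) before and (11.2, 4.5) after.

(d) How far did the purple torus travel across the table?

3.3

The purple torus was near (1.6, 3.8) before and (4.0, 6.1) after, so it travelled √(2.4² + 2.3²) ≈ 3.3 units.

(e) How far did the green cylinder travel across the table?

2.4

The green cylinder moved from about (10.4, 5.4) to (11.9, 3.5), a distance of √(1.5² + 1.9²) ≈ 2.4.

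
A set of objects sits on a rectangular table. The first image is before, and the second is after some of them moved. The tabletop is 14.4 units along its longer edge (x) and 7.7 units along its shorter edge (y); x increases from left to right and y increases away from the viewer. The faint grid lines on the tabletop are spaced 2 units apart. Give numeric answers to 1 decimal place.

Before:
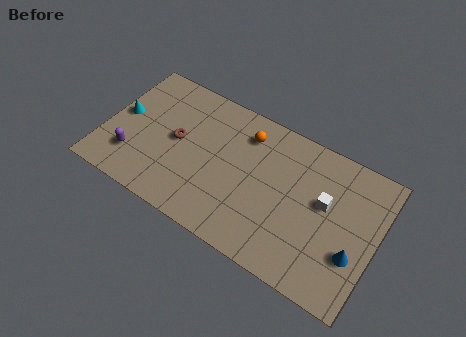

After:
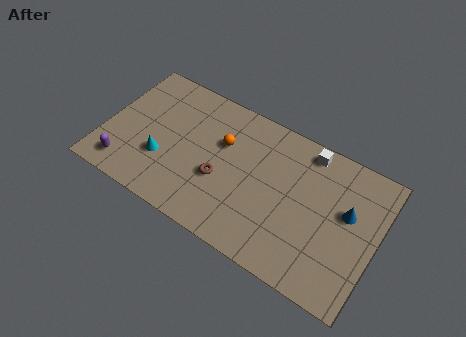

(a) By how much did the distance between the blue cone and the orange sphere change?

-0.4

They were about 7.1 units apart before and 6.7 after — 0.4 units closer together.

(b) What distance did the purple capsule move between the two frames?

0.8

The purple capsule was near (1.7, 2.0) before and (1.4, 1.3) after, so it travelled √(0.3² + 0.7²) ≈ 0.8 units.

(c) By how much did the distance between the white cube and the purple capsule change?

+0.3

The distance was about 10.2 in the first image and 10.5 in the second, so they moved 0.3 units further apart.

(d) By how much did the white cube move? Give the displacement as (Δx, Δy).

(-1.2, 2.3)

From the two frames, the white cube sits at roughly (11.6, 4.5) before and (10.4, 6.8) after.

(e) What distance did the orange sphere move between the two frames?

1.6

The orange sphere was near (7.2, 6.1) before and (6.1, 5.0) after, so it travelled √(1.1² + 1.1²) ≈ 1.6 units.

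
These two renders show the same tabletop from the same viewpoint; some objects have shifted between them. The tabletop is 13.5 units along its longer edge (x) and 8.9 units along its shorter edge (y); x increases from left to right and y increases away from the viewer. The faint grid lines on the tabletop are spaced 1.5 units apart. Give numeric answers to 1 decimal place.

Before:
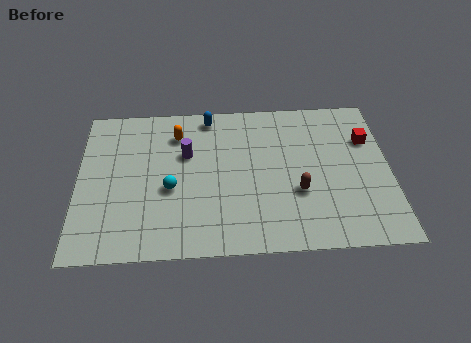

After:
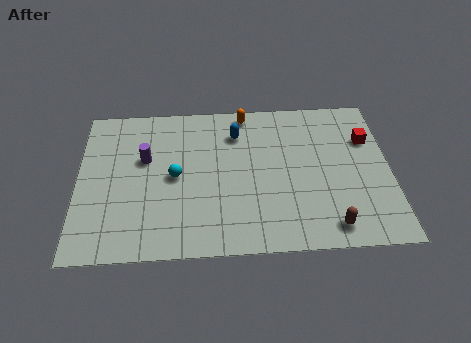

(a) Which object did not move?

the red cube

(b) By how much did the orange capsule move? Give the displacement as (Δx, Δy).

(3.0, 1.1)

From the two frames, the orange capsule sits at roughly (4.3, 6.9) before and (7.3, 8.0) after.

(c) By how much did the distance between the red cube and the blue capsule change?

-1.4

The distance was about 7.1 in the first image and 5.7 in the second, so they moved 1.4 units closer together.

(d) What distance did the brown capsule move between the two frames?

2.4

The brown capsule moved from about (9.5, 3.2) to (10.8, 1.2), a distance of √(1.3² + 2.0²) ≈ 2.4.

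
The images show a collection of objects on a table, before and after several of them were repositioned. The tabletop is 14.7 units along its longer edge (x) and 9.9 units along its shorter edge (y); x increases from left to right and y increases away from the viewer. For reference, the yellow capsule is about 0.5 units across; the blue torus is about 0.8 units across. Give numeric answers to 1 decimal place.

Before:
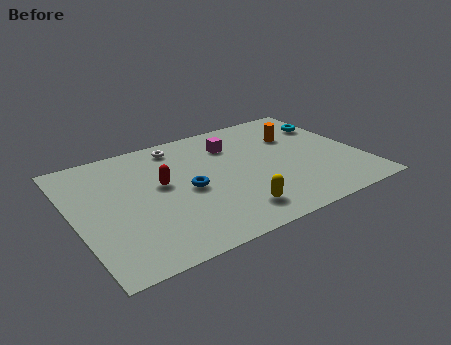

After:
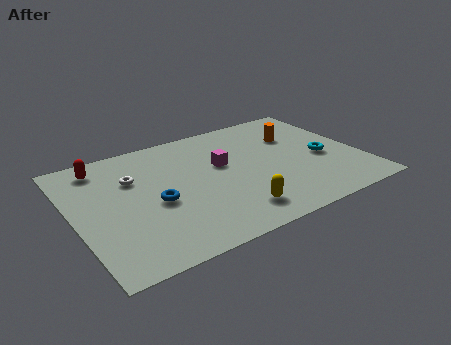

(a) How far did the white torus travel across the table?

3.2

The white torus moved from about (5.8, 8.5) to (3.2, 6.7), a distance of √(2.6² + 1.8²) ≈ 3.2.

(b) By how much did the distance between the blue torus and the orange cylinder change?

+1.7

Before: roughly 6.5 units apart; after: 8.2. That's 1.7 units further apart.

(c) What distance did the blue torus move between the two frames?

1.7

The blue torus was near (5.7, 4.6) before and (4.0, 4.3) after, so it travelled √(1.7² + 0.3²) ≈ 1.7 units.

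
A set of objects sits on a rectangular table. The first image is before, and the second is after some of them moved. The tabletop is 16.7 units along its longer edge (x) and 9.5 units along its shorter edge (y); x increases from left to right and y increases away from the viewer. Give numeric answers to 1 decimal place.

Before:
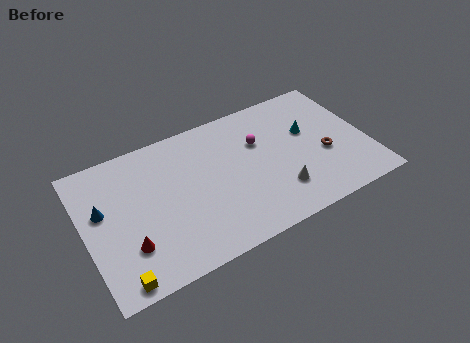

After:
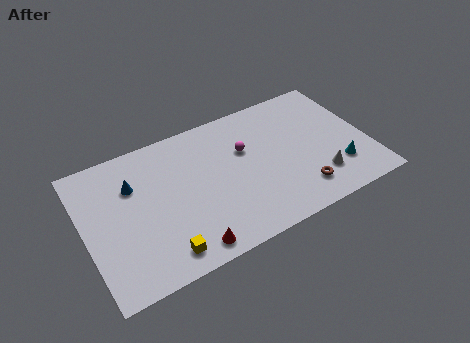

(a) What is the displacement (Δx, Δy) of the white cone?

(2.4, -0.1)

The white cone started near (11.1, 2.4) and ended near (13.5, 2.3).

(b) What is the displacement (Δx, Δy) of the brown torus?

(-1.8, -1.9)

From the two frames, the brown torus sits at roughly (14.1, 3.8) before and (12.3, 1.9) after.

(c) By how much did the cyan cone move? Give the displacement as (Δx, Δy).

(1.3, -3.3)

The cyan cone started near (13.4, 5.8) and ended near (14.7, 2.5).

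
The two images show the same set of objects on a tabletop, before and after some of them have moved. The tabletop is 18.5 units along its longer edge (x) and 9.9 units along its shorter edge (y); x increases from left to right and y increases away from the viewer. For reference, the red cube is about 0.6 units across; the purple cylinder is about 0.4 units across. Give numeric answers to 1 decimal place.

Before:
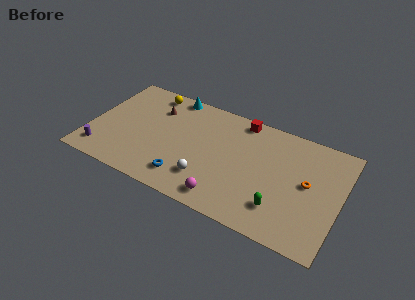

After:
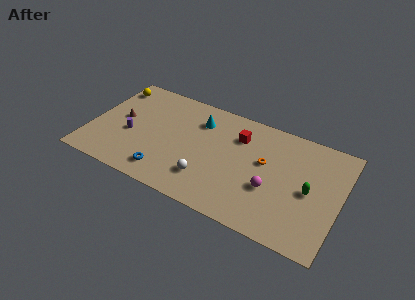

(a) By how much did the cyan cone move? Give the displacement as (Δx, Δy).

(2.3, -1.6)

From the two frames, the cyan cone sits at roughly (5.5, 9.1) before and (7.8, 7.5) after.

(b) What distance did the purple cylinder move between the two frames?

3.0

The purple cylinder moved from about (1.2, 1.7) to (3.0, 4.1), a distance of √(1.8² + 2.4²) ≈ 3.0.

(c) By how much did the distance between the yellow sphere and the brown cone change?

+1.6

Before: roughly 1.5 units apart; after: 3.1. That's 1.6 units further apart.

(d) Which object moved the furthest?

the magenta sphere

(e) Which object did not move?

the white sphere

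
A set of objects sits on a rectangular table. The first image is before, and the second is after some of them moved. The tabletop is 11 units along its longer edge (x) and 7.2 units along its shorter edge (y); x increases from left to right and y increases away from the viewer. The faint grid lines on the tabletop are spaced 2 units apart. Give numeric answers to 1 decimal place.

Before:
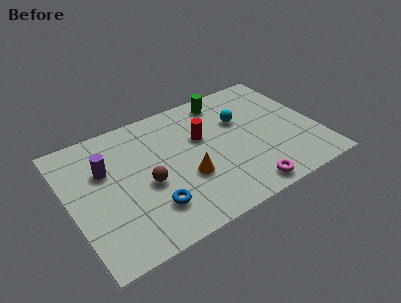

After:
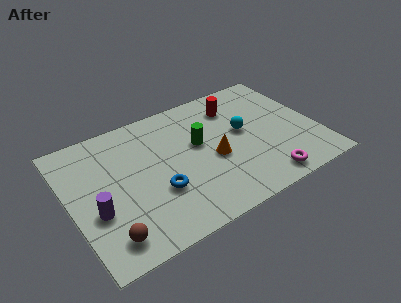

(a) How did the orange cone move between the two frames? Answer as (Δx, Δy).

(1.3, 0.5)

The orange cone was at about (5.0, 2.6) and moved to about (6.3, 3.1).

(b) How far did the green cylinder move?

2.5

The green cylinder was near (7.3, 6.2) before and (5.8, 4.2) after, so it travelled √(1.5² + 2.0²) ≈ 2.5 units.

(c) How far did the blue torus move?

0.8

The blue torus moved from about (3.3, 1.8) to (3.7, 2.5), a distance of √(0.4² + 0.7²) ≈ 0.8.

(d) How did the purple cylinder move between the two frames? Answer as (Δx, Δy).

(-0.7, -2.0)

The purple cylinder started near (1.7, 4.7) and ended near (1.0, 2.7).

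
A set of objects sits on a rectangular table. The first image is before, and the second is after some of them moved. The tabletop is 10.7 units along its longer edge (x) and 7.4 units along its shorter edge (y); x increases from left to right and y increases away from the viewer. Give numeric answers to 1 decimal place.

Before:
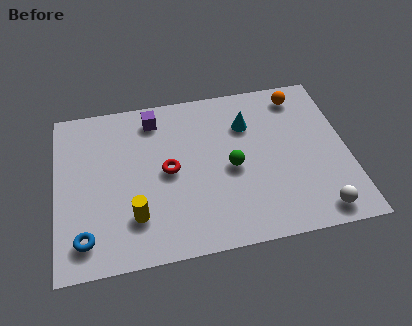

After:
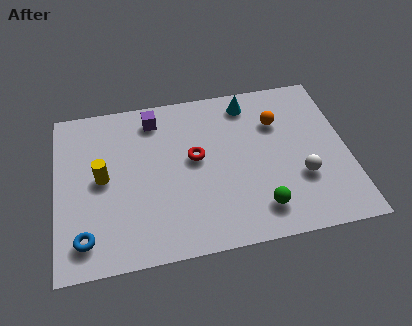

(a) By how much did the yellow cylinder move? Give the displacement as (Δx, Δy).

(-1.1, 1.9)

The yellow cylinder was at about (2.8, 1.9) and moved to about (1.7, 3.8).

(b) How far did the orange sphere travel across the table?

1.4

The orange sphere moved from about (9.1, 6.3) to (8.2, 5.2), a distance of √(0.9² + 1.1²) ≈ 1.4.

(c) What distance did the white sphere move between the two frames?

1.7

The white sphere was near (9.4, 0.9) before and (8.9, 2.5) after, so it travelled √(0.5² + 1.6²) ≈ 1.7 units.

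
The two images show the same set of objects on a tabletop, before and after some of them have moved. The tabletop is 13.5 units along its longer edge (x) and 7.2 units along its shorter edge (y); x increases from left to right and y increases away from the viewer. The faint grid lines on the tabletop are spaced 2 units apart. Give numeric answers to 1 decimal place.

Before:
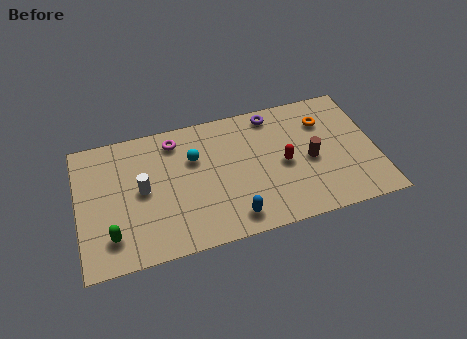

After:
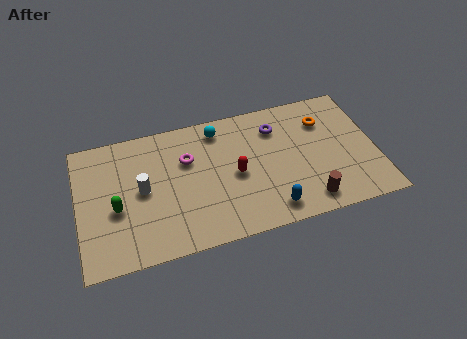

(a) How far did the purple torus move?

0.8

The purple torus moved from about (9.0, 6.3) to (9.1, 5.5), a distance of √(0.1² + 0.8²) ≈ 0.8.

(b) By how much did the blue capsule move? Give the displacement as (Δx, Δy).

(1.7, 0.0)

The blue capsule was at about (6.8, 1.1) and moved to about (8.5, 1.1).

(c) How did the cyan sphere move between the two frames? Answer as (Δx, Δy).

(1.2, 1.3)

From the two frames, the cyan sphere sits at roughly (5.3, 4.8) before and (6.5, 6.1) after.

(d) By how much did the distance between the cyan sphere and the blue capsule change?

+1.4

Before: roughly 4.0 units apart; after: 5.4. That's 1.4 units further apart.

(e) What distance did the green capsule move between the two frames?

1.4

The green capsule moved from about (1.4, 1.6) to (1.7, 3.0), a distance of √(0.3² + 1.4²) ≈ 1.4.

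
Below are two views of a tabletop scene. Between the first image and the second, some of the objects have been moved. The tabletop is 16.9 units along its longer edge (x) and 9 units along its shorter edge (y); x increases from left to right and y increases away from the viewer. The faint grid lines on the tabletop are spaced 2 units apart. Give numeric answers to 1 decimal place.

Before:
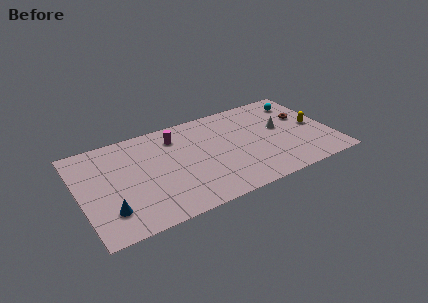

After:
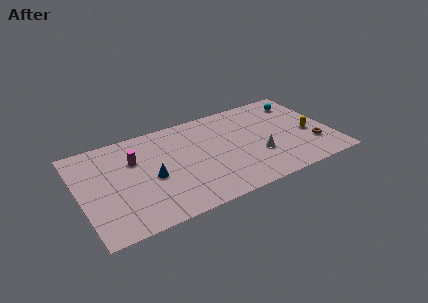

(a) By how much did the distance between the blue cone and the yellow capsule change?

-3.6

Before: roughly 14.3 units apart; after: 10.7. That's 3.6 units closer together.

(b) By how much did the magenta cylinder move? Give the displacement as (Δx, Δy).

(-2.9, -1.0)

From the two frames, the magenta cylinder sits at roughly (6.7, 7.1) before and (3.8, 6.1) after.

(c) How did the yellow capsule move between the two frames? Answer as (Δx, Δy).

(-0.4, -0.6)

The yellow capsule was at about (15.8, 4.4) and moved to about (15.4, 3.8).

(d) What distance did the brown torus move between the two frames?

3.0

From (15.3, 5.6) to (15.5, 2.6), the brown torus covered √(0.2² + 3.0²) ≈ 3.0 units.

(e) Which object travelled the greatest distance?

the blue cone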